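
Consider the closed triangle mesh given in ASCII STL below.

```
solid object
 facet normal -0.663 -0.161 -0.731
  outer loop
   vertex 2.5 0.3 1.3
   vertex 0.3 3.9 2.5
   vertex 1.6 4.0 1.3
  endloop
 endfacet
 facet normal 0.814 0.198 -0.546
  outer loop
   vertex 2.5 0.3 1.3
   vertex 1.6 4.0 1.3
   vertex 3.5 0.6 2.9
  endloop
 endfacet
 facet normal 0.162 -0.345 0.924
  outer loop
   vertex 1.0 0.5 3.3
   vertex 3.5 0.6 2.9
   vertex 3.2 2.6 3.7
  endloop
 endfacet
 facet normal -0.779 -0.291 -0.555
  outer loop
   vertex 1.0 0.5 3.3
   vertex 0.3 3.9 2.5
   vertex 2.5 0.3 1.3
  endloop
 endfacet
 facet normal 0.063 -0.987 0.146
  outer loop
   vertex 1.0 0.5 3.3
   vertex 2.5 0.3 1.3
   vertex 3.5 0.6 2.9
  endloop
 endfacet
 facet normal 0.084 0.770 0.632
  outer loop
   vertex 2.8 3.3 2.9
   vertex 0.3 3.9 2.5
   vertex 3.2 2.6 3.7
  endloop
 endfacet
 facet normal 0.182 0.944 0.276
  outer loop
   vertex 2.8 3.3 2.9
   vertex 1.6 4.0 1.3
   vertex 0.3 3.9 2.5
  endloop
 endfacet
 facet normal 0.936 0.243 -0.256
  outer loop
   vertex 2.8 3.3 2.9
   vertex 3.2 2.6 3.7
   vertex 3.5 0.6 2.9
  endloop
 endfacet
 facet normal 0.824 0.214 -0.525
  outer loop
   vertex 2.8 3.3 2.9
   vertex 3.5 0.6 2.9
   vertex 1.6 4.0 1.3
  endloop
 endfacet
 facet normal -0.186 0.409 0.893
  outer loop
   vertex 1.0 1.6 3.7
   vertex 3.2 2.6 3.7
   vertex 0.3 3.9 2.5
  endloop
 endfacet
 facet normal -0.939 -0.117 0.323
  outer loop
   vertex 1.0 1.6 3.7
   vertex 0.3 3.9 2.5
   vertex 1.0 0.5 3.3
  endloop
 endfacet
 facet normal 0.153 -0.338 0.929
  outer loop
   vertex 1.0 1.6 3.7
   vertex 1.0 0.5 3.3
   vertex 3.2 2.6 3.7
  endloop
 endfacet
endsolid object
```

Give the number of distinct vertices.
8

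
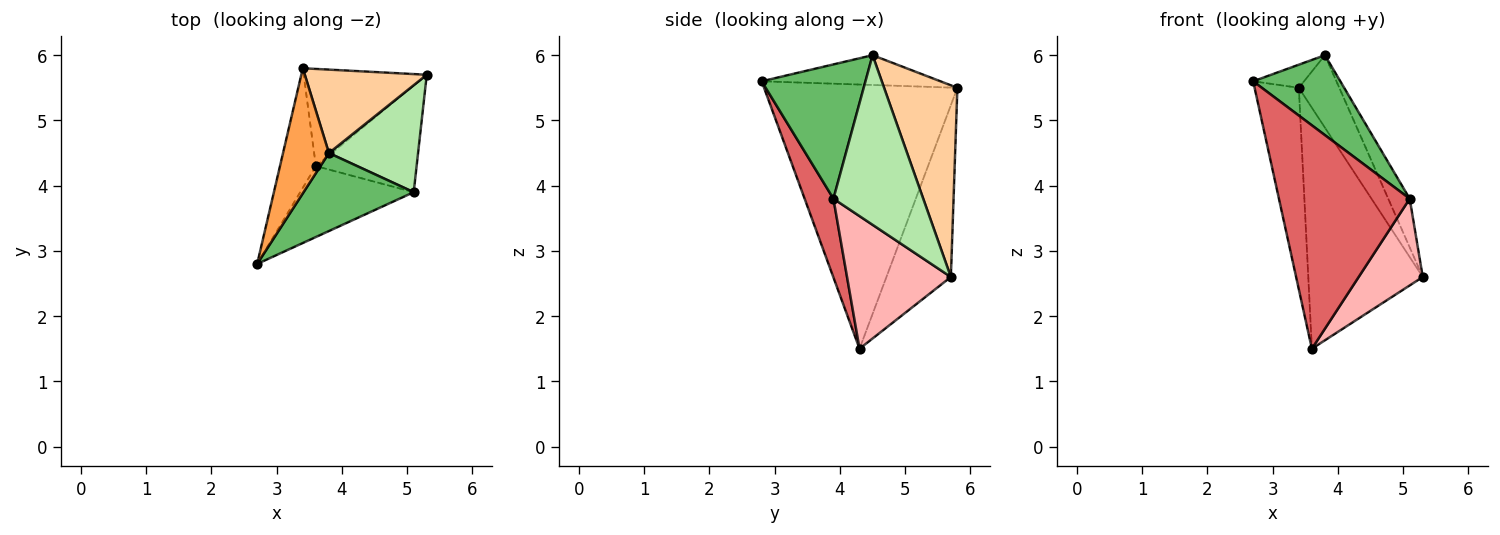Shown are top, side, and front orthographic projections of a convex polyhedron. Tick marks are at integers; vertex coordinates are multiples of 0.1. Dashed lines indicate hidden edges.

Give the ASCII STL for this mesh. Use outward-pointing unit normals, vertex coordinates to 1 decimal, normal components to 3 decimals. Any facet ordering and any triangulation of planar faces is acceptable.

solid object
 facet normal -0.966 0.221 -0.131
  outer loop
   vertex 3.6 4.3 1.5
   vertex 2.7 2.8 5.6
   vertex 3.4 5.8 5.5
  endloop
 endfacet
 facet normal -0.463 0.822 -0.331
  outer loop
   vertex 3.6 4.3 1.5
   vertex 3.4 5.8 5.5
   vertex 5.3 5.7 2.6
  endloop
 endfacet
 facet normal -0.538 0.153 0.829
  outer loop
   vertex 3.8 4.5 6.0
   vertex 3.4 5.8 5.5
   vertex 2.7 2.8 5.6
  endloop
 endfacet
 facet normal 0.765 0.422 0.486
  outer loop
   vertex 3.8 4.5 6.0
   vertex 5.3 5.7 2.6
   vertex 3.4 5.8 5.5
  endloop
 endfacet
 facet normal 0.648 -0.545 0.532
  outer loop
   vertex 5.1 3.9 3.8
   vertex 3.8 4.5 6.0
   vertex 2.7 2.8 5.6
  endloop
 endfacet
 facet normal 0.866 0.207 0.455
  outer loop
   vertex 5.1 3.9 3.8
   vertex 5.3 5.7 2.6
   vertex 3.8 4.5 6.0
  endloop
 endfacet
 facet normal 0.205 -0.933 -0.296
  outer loop
   vertex 5.1 3.9 3.8
   vertex 2.7 2.8 5.6
   vertex 3.6 4.3 1.5
  endloop
 endfacet
 facet normal 0.715 -0.441 -0.543
  outer loop
   vertex 5.1 3.9 3.8
   vertex 3.6 4.3 1.5
   vertex 5.3 5.7 2.6
  endloop
 endfacet
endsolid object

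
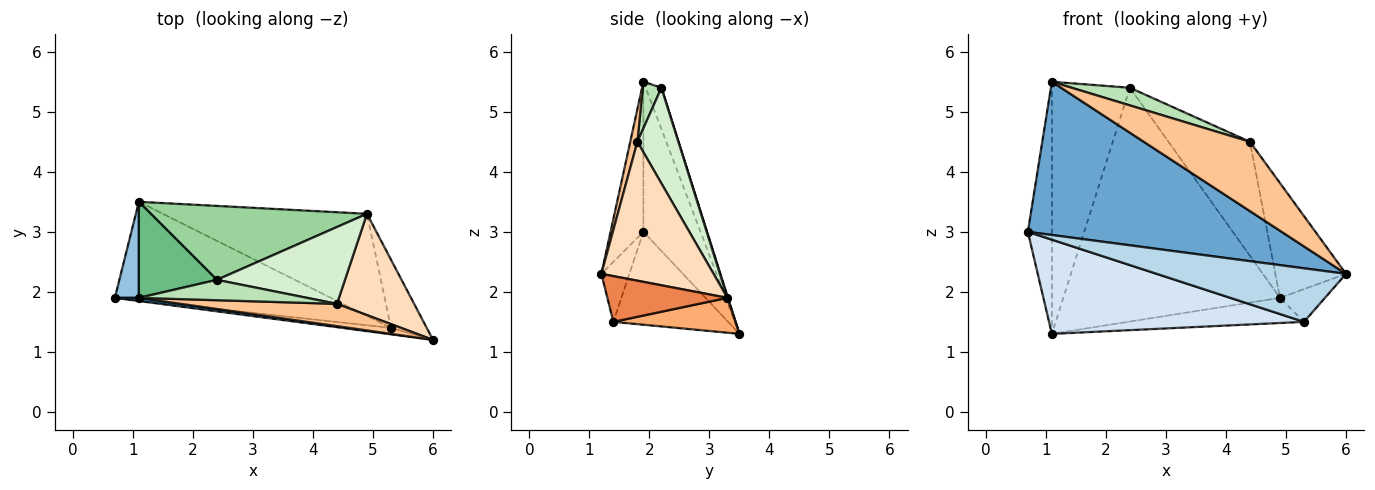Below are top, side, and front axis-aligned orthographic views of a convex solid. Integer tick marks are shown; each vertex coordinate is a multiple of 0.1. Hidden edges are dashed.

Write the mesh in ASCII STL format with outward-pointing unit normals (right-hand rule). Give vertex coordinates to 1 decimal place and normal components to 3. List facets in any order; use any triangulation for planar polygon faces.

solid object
 facet normal -0.128 -0.992 0.021
  outer loop
   vertex 1.1 1.9 5.5
   vertex 0.7 1.9 3.0
   vertex 6.0 1.2 2.3
  endloop
 endfacet
 facet normal -0.912 0.383 0.146
  outer loop
   vertex 1.1 1.9 5.5
   vertex 1.1 3.5 1.3
   vertex 0.7 1.9 3.0
  endloop
 endfacet
 facet normal -0.145 -0.982 -0.118
  outer loop
   vertex 5.3 1.4 1.5
   vertex 6.0 1.2 2.3
   vertex 0.7 1.9 3.0
  endloop
 endfacet
 facet normal -0.297 -0.660 -0.691
  outer loop
   vertex 5.3 1.4 1.5
   vertex 0.7 1.9 3.0
   vertex 1.1 3.5 1.3
  endloop
 endfacet
 facet normal 0.756 0.283 -0.590
  outer loop
   vertex 5.3 1.4 1.5
   vertex 4.9 3.3 1.9
   vertex 6.0 1.2 2.3
  endloop
 endfacet
 facet normal 0.164 0.236 -0.958
  outer loop
   vertex 5.3 1.4 1.5
   vertex 1.1 3.5 1.3
   vertex 4.9 3.3 1.9
  endloop
 endfacet
 facet normal 0.064 -0.950 0.305
  outer loop
   vertex 4.4 1.8 4.5
   vertex 1.1 1.9 5.5
   vertex 6.0 1.2 2.3
  endloop
 endfacet
 facet normal 0.766 0.482 0.425
  outer loop
   vertex 4.4 1.8 4.5
   vertex 6.0 1.2 2.3
   vertex 4.9 3.3 1.9
  endloop
 endfacet
 facet normal -0.185 0.918 0.350
  outer loop
   vertex 2.4 2.2 5.4
   vertex 1.1 3.5 1.3
   vertex 1.1 1.9 5.5
  endloop
 endfacet
 facet normal 0.003 0.953 0.302
  outer loop
   vertex 2.4 2.2 5.4
   vertex 4.9 3.3 1.9
   vertex 1.1 3.5 1.3
  endloop
 endfacet
 facet normal 0.205 -0.641 0.740
  outer loop
   vertex 2.4 2.2 5.4
   vertex 1.1 1.9 5.5
   vertex 4.4 1.8 4.5
  endloop
 endfacet
 facet normal 0.385 0.765 0.516
  outer loop
   vertex 2.4 2.2 5.4
   vertex 4.4 1.8 4.5
   vertex 4.9 3.3 1.9
  endloop
 endfacet
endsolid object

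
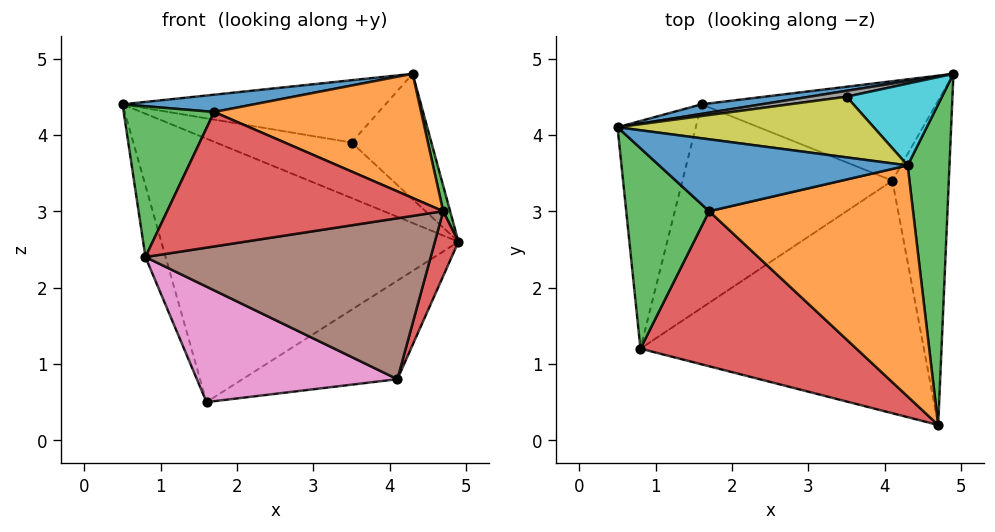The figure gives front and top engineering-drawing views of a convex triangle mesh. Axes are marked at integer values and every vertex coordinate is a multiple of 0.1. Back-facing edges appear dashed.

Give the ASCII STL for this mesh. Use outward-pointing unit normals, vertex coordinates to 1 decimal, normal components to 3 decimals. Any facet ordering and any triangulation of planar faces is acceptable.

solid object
 facet normal -0.143 0.989 0.036
  outer loop
   vertex 1.6 4.4 0.5
   vertex 0.5 4.1 4.4
   vertex 4.9 4.8 2.6
  endloop
 endfacet
 facet normal -0.961 0.083 -0.265
  outer loop
   vertex 0.8 1.2 2.4
   vertex 0.5 4.1 4.4
   vertex 1.6 4.4 0.5
  endloop
 endfacet
 facet normal 0.967 -0.020 0.253
  outer loop
   vertex 4.3 3.6 4.8
   vertex 4.7 0.2 3.0
   vertex 4.9 4.8 2.6
  endloop
 endfacet
 facet normal 0.931 -0.072 -0.358
  outer loop
   vertex 4.1 3.4 0.8
   vertex 4.9 4.8 2.6
   vertex 4.7 0.2 3.0
  endloop
 endfacet
 facet normal 0.344 0.661 -0.667
  outer loop
   vertex 4.1 3.4 0.8
   vertex 1.6 4.4 0.5
   vertex 4.9 4.8 2.6
  endloop
 endfacet
 facet normal -0.019 -0.569 -0.822
  outer loop
   vertex 4.1 3.4 0.8
   vertex 4.7 0.2 3.0
   vertex 0.8 1.2 2.4
  endloop
 endfacet
 facet normal -0.093 -0.491 -0.866
  outer loop
   vertex 4.1 3.4 0.8
   vertex 0.8 1.2 2.4
   vertex 1.6 4.4 0.5
  endloop
 endfacet
 facet normal -0.114 0.988 0.105
  outer loop
   vertex 3.5 4.5 3.9
   vertex 4.9 4.8 2.6
   vertex 0.5 4.1 4.4
  endloop
 endfacet
 facet normal 0.021 0.716 0.698
  outer loop
   vertex 3.5 4.5 3.9
   vertex 0.5 4.1 4.4
   vertex 4.3 3.6 4.8
  endloop
 endfacet
 facet normal 0.311 0.796 0.519
  outer loop
   vertex 3.5 4.5 3.9
   vertex 4.3 3.6 4.8
   vertex 4.9 4.8 2.6
  endloop
 endfacet
 facet normal -0.132 -0.232 0.964
  outer loop
   vertex 1.7 3.0 4.3
   vertex 4.3 3.6 4.8
   vertex 0.5 4.1 4.4
  endloop
 endfacet
 facet normal -0.060 -0.473 0.879
  outer loop
   vertex 1.7 3.0 4.3
   vertex 4.7 0.2 3.0
   vertex 4.3 3.6 4.8
  endloop
 endfacet
 facet normal -0.436 -0.541 0.719
  outer loop
   vertex 1.7 3.0 4.3
   vertex 0.5 4.1 4.4
   vertex 0.8 1.2 2.4
  endloop
 endfacet
 facet normal -0.273 -0.630 0.727
  outer loop
   vertex 1.7 3.0 4.3
   vertex 0.8 1.2 2.4
   vertex 4.7 0.2 3.0
  endloop
 endfacet
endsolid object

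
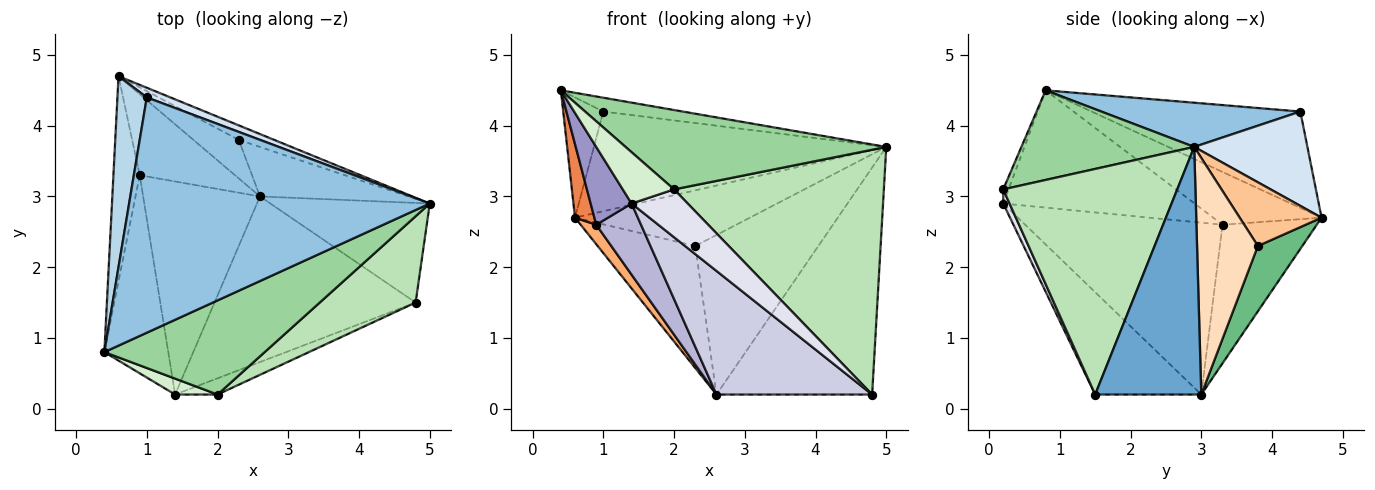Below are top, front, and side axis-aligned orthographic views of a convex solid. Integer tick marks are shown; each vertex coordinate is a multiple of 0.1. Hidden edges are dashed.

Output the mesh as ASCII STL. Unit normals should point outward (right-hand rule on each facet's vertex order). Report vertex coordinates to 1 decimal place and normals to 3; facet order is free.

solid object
 facet normal 0.530 0.777 -0.341
  outer loop
   vertex 4.8 1.5 0.2
   vertex 2.6 3.0 0.2
   vertex 5.0 2.9 3.7
  endloop
 endfacet
 facet normal 0.145 0.058 0.988
  outer loop
   vertex 1.0 4.4 4.2
   vertex 0.4 0.8 4.5
   vertex 5.0 2.9 3.7
  endloop
 endfacet
 facet normal -0.941 0.181 0.287
  outer loop
   vertex 1.0 4.4 4.2
   vertex 0.6 4.7 2.7
   vertex 0.4 0.8 4.5
  endloop
 endfacet
 facet normal 0.360 0.929 0.090
  outer loop
   vertex 1.0 4.4 4.2
   vertex 5.0 2.9 3.7
   vertex 0.6 4.7 2.7
  endloop
 endfacet
 facet normal -0.884 -0.158 -0.440
  outer loop
   vertex 0.9 3.3 2.6
   vertex 0.4 0.8 4.5
   vertex 0.6 4.7 2.7
  endloop
 endfacet
 facet normal -0.816 -0.135 -0.561
  outer loop
   vertex 0.9 3.3 2.6
   vertex 0.6 4.7 2.7
   vertex 2.6 3.0 0.2
  endloop
 endfacet
 facet normal 0.413 0.882 -0.229
  outer loop
   vertex 2.3 3.8 2.3
   vertex 0.6 4.7 2.7
   vertex 5.0 2.9 3.7
  endloop
 endfacet
 facet normal 0.427 0.864 -0.268
  outer loop
   vertex 2.3 3.8 2.3
   vertex 5.0 2.9 3.7
   vertex 2.6 3.0 0.2
  endloop
 endfacet
 facet normal 0.398 0.875 -0.276
  outer loop
   vertex 2.3 3.8 2.3
   vertex 2.6 3.0 0.2
   vertex 0.6 4.7 2.7
  endloop
 endfacet
 facet normal 0.393 -0.593 0.703
  outer loop
   vertex 2.0 0.2 3.1
   vertex 5.0 2.9 3.7
   vertex 0.4 0.8 4.5
  endloop
 endfacet
 facet normal 0.616 -0.743 0.262
  outer loop
   vertex 2.0 0.2 3.1
   vertex 4.8 1.5 0.2
   vertex 5.0 2.9 3.7
  endloop
 endfacet
 facet normal -0.098 -0.950 0.295
  outer loop
   vertex 1.4 0.2 2.9
   vertex 2.0 0.2 3.1
   vertex 0.4 0.8 4.5
  endloop
 endfacet
 facet normal -0.863 -0.185 -0.470
  outer loop
   vertex 1.4 0.2 2.9
   vertex 0.4 0.8 4.5
   vertex 0.9 3.3 2.6
  endloop
 endfacet
 facet normal -0.813 -0.185 -0.553
  outer loop
   vertex 1.4 0.2 2.9
   vertex 0.9 3.3 2.6
   vertex 2.6 3.0 0.2
  endloop
 endfacet
 facet normal -0.378 -0.554 -0.742
  outer loop
   vertex 1.4 0.2 2.9
   vertex 2.6 3.0 0.2
   vertex 4.8 1.5 0.2
  endloop
 endfacet
 facet normal 0.106 -0.942 -0.319
  outer loop
   vertex 1.4 0.2 2.9
   vertex 4.8 1.5 0.2
   vertex 2.0 0.2 3.1
  endloop
 endfacet
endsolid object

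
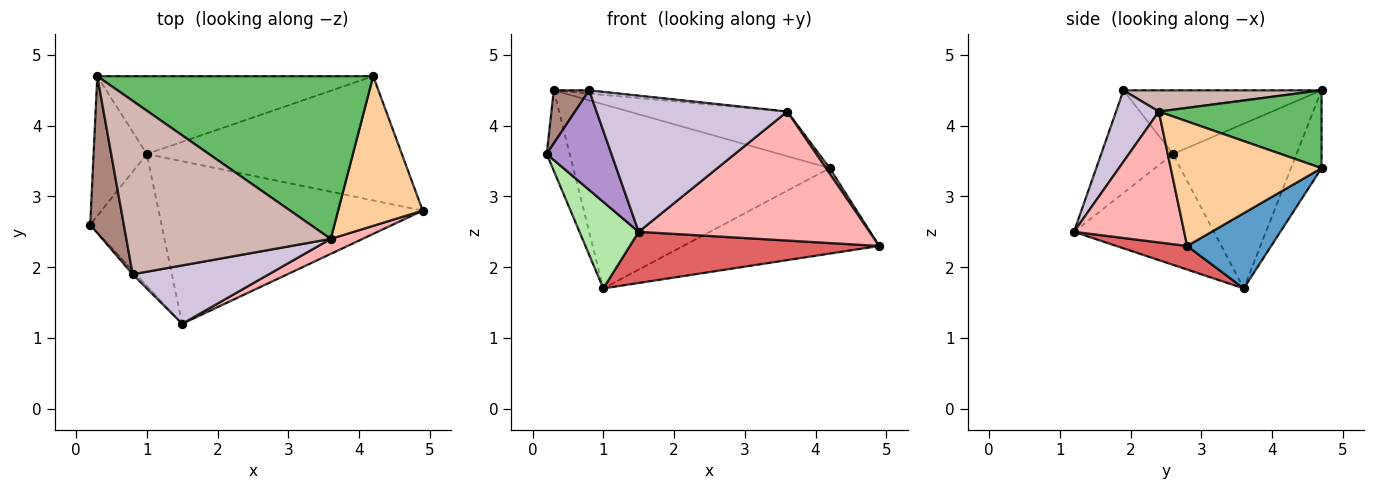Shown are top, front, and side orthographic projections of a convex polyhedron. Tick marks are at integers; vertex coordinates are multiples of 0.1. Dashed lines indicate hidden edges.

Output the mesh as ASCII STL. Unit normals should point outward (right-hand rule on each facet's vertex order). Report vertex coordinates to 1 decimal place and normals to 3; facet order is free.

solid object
 facet normal 0.236 0.551 -0.801
  outer loop
   vertex 1.0 3.6 1.7
   vertex 4.2 4.7 3.4
   vertex 4.9 2.8 2.3
  endloop
 endfacet
 facet normal -0.937 0.174 -0.303
  outer loop
   vertex 0.3 4.7 4.5
   vertex 1.0 3.6 1.7
   vertex 0.2 2.6 3.6
  endloop
 endfacet
 facet normal -0.109 0.916 -0.387
  outer loop
   vertex 0.3 4.7 4.5
   vertex 4.2 4.7 3.4
   vertex 1.0 3.6 1.7
  endloop
 endfacet
 facet normal 0.827 -0.020 0.562
  outer loop
   vertex 3.6 2.4 4.2
   vertex 4.9 2.8 2.3
   vertex 4.2 4.7 3.4
  endloop
 endfacet
 facet normal 0.262 0.255 0.931
  outer loop
   vertex 3.6 2.4 4.2
   vertex 4.2 4.7 3.4
   vertex 0.3 4.7 4.5
  endloop
 endfacet
 facet normal -0.792 -0.335 -0.510
  outer loop
   vertex 1.5 1.2 2.5
   vertex 0.2 2.6 3.6
   vertex 1.0 3.6 1.7
  endloop
 endfacet
 facet normal 0.085 -0.299 -0.950
  outer loop
   vertex 1.5 1.2 2.5
   vertex 1.0 3.6 1.7
   vertex 4.9 2.8 2.3
  endloop
 endfacet
 facet normal 0.428 -0.898 0.104
  outer loop
   vertex 1.5 1.2 2.5
   vertex 4.9 2.8 2.3
   vertex 3.6 2.4 4.2
  endloop
 endfacet
 facet normal -0.743 -0.669 -0.026
  outer loop
   vertex 0.8 1.9 4.5
   vertex 0.2 2.6 3.6
   vertex 1.5 1.2 2.5
  endloop
 endfacet
 facet normal 0.202 -0.900 0.386
  outer loop
   vertex 0.8 1.9 4.5
   vertex 1.5 1.2 2.5
   vertex 3.6 2.4 4.2
  endloop
 endfacet
 facet normal -0.874 -0.156 0.461
  outer loop
   vertex 0.8 1.9 4.5
   vertex 0.3 4.7 4.5
   vertex 0.2 2.6 3.6
  endloop
 endfacet
 facet normal 0.103 0.018 0.994
  outer loop
   vertex 0.8 1.9 4.5
   vertex 3.6 2.4 4.2
   vertex 0.3 4.7 4.5
  endloop
 endfacet
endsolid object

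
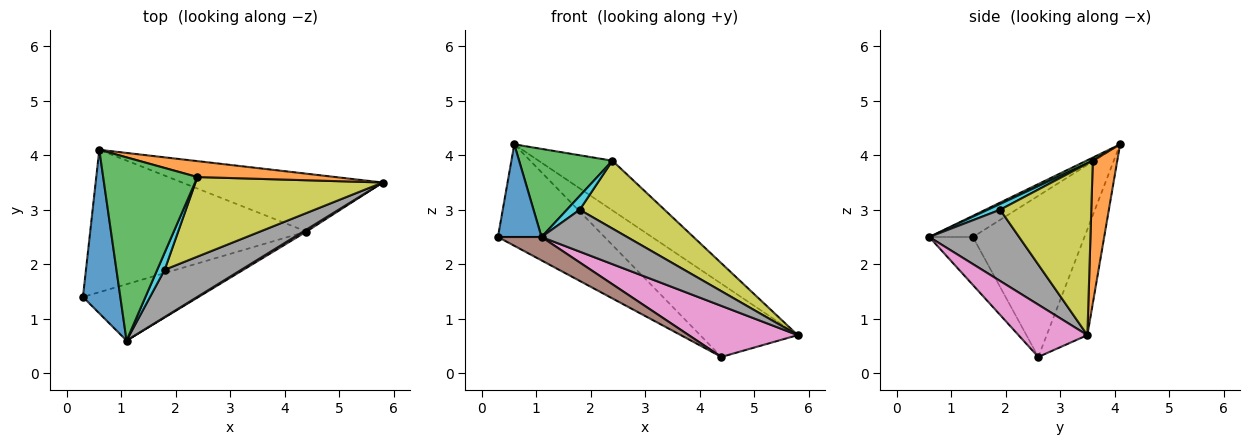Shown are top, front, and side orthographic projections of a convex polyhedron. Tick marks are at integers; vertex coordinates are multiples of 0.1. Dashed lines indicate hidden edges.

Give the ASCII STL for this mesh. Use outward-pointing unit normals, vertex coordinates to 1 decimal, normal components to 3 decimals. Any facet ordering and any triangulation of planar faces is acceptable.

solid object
 facet normal -0.442 -0.442 0.780
  outer loop
   vertex 1.1 0.6 2.5
   vertex 0.6 4.1 4.2
   vertex 0.3 1.4 2.5
  endloop
 endfacet
 facet normal 0.301 0.908 0.291
  outer loop
   vertex 2.4 3.6 3.9
   vertex 5.8 3.5 0.7
   vertex 0.6 4.1 4.2
  endloop
 endfacet
 facet normal 0.030 -0.433 0.901
  outer loop
   vertex 2.4 3.6 3.9
   vertex 0.6 4.1 4.2
   vertex 1.1 0.6 2.5
  endloop
 endfacet
 facet normal -0.519 0.496 -0.696
  outer loop
   vertex 4.4 2.6 0.3
   vertex 0.3 1.4 2.5
   vertex 0.6 4.1 4.2
  endloop
 endfacet
 facet normal -0.311 0.746 -0.590
  outer loop
   vertex 4.4 2.6 0.3
   vertex 0.6 4.1 4.2
   vertex 5.8 3.5 0.7
  endloop
 endfacet
 facet normal -0.358 -0.358 -0.862
  outer loop
   vertex 4.4 2.6 0.3
   vertex 1.1 0.6 2.5
   vertex 0.3 1.4 2.5
  endloop
 endfacet
 facet normal 0.534 -0.845 0.033
  outer loop
   vertex 4.4 2.6 0.3
   vertex 5.8 3.5 0.7
   vertex 1.1 0.6 2.5
  endloop
 endfacet
 facet normal 0.571 -0.544 0.615
  outer loop
   vertex 1.8 1.9 3.0
   vertex 1.1 0.6 2.5
   vertex 5.8 3.5 0.7
  endloop
 endfacet
 facet normal 0.572 -0.532 0.624
  outer loop
   vertex 1.8 1.9 3.0
   vertex 5.8 3.5 0.7
   vertex 2.4 3.6 3.9
  endloop
 endfacet
 facet normal 0.520 -0.536 0.666
  outer loop
   vertex 1.8 1.9 3.0
   vertex 2.4 3.6 3.9
   vertex 1.1 0.6 2.5
  endloop
 endfacet
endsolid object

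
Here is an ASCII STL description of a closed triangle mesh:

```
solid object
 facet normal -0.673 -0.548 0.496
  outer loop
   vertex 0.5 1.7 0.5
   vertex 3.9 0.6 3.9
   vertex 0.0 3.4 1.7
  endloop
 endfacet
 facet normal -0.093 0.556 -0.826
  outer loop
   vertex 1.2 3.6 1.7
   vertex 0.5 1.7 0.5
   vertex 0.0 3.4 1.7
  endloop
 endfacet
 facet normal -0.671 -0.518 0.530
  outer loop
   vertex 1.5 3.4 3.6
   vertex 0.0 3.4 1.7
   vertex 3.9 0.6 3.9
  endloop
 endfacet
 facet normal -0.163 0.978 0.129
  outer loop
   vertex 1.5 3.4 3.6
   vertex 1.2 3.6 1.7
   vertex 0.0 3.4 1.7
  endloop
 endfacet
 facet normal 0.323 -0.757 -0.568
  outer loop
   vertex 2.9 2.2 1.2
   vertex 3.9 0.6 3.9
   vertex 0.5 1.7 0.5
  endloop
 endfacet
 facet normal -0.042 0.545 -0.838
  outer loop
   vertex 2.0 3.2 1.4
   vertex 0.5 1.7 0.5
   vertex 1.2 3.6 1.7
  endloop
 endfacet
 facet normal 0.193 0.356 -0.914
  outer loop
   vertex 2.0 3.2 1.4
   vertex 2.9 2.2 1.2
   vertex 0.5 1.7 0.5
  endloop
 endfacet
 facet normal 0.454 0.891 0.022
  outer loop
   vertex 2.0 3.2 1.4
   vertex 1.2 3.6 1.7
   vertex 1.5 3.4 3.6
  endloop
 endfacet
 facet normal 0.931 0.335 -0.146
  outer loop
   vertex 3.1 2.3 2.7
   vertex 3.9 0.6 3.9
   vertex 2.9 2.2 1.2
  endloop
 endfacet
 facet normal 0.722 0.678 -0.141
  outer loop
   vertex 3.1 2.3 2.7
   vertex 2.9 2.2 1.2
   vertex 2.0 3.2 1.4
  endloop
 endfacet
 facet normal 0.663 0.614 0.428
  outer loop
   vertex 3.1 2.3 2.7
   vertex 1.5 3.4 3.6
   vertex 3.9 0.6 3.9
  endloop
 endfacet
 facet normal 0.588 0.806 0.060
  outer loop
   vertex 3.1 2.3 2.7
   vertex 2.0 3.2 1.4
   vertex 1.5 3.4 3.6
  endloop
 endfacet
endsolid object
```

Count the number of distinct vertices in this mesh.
8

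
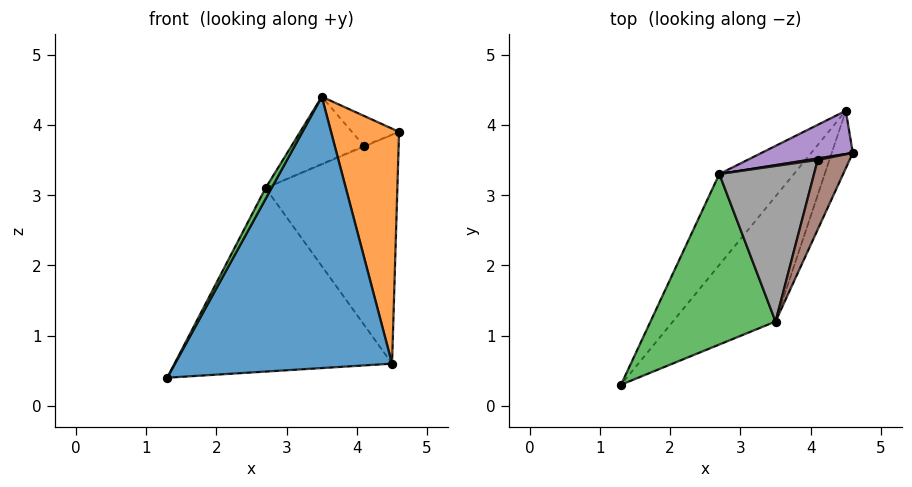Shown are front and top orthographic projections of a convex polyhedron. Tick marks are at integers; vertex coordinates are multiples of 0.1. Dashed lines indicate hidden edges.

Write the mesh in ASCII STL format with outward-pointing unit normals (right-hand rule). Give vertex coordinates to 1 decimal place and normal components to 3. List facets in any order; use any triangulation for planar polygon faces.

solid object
 facet normal 0.750 -0.601 -0.277
  outer loop
   vertex 4.5 4.2 0.6
   vertex 3.5 1.2 4.4
   vertex 1.3 0.3 0.4
  endloop
 endfacet
 facet normal 0.895 -0.432 -0.106
  outer loop
   vertex 4.5 4.2 0.6
   vertex 4.6 3.6 3.9
   vertex 3.5 1.2 4.4
  endloop
 endfacet
 facet normal -0.873 -0.031 0.487
  outer loop
   vertex 2.7 3.3 3.1
   vertex 1.3 0.3 0.4
   vertex 3.5 1.2 4.4
  endloop
 endfacet
 facet normal -0.729 0.614 -0.304
  outer loop
   vertex 2.7 3.3 3.1
   vertex 4.5 4.2 0.6
   vertex 1.3 0.3 0.4
  endloop
 endfacet
 facet normal -0.227 0.957 0.181
  outer loop
   vertex 2.7 3.3 3.1
   vertex 4.6 3.6 3.9
   vertex 4.5 4.2 0.6
  endloop
 endfacet
 facet normal -0.408 0.362 0.838
  outer loop
   vertex 4.1 3.5 3.7
   vertex 3.5 1.2 4.4
   vertex 4.6 3.6 3.9
  endloop
 endfacet
 facet normal -0.408 0.408 0.816
  outer loop
   vertex 4.1 3.5 3.7
   vertex 4.6 3.6 3.9
   vertex 2.7 3.3 3.1
  endloop
 endfacet
 facet normal -0.410 0.362 0.837
  outer loop
   vertex 4.1 3.5 3.7
   vertex 2.7 3.3 3.1
   vertex 3.5 1.2 4.4
  endloop
 endfacet
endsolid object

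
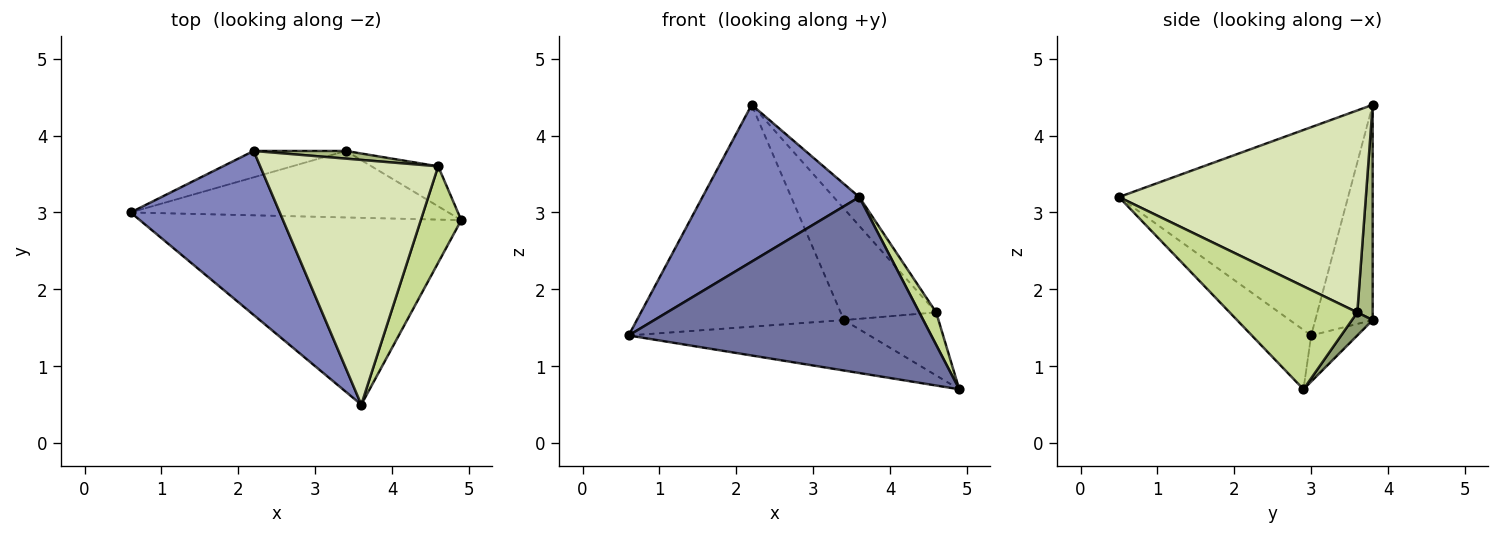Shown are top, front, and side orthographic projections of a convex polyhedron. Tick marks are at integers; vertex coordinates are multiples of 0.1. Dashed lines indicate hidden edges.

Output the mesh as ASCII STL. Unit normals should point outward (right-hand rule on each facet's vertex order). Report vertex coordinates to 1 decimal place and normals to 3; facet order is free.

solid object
 facet normal -0.133 -0.679 -0.722
  outer loop
   vertex 3.6 0.5 3.2
   vertex 0.6 3.0 1.4
   vertex 4.9 2.9 0.7
  endloop
 endfacet
 facet normal -0.710 -0.486 0.509
  outer loop
   vertex 2.2 3.8 4.4
   vertex 0.6 3.0 1.4
   vertex 3.6 0.5 3.2
  endloop
 endfacet
 facet normal -0.115 0.600 -0.792
  outer loop
   vertex 3.4 3.8 1.6
   vertex 4.9 2.9 0.7
   vertex 0.6 3.0 1.4
  endloop
 endfacet
 facet normal -0.265 0.957 -0.114
  outer loop
   vertex 3.4 3.8 1.6
   vertex 0.6 3.0 1.4
   vertex 2.2 3.8 4.4
  endloop
 endfacet
 facet normal 0.182 0.830 -0.527
  outer loop
   vertex 4.6 3.6 1.7
   vertex 4.9 2.9 0.7
   vertex 3.4 3.8 1.6
  endloop
 endfacet
 facet normal 0.159 0.985 0.068
  outer loop
   vertex 4.6 3.6 1.7
   vertex 3.4 3.8 1.6
   vertex 2.2 3.8 4.4
  endloop
 endfacet
 facet normal 0.924 -0.122 0.363
  outer loop
   vertex 4.6 3.6 1.7
   vertex 3.6 0.5 3.2
   vertex 4.9 2.9 0.7
  endloop
 endfacet
 facet normal 0.748 0.078 0.659
  outer loop
   vertex 4.6 3.6 1.7
   vertex 2.2 3.8 4.4
   vertex 3.6 0.5 3.2
  endloop
 endfacet
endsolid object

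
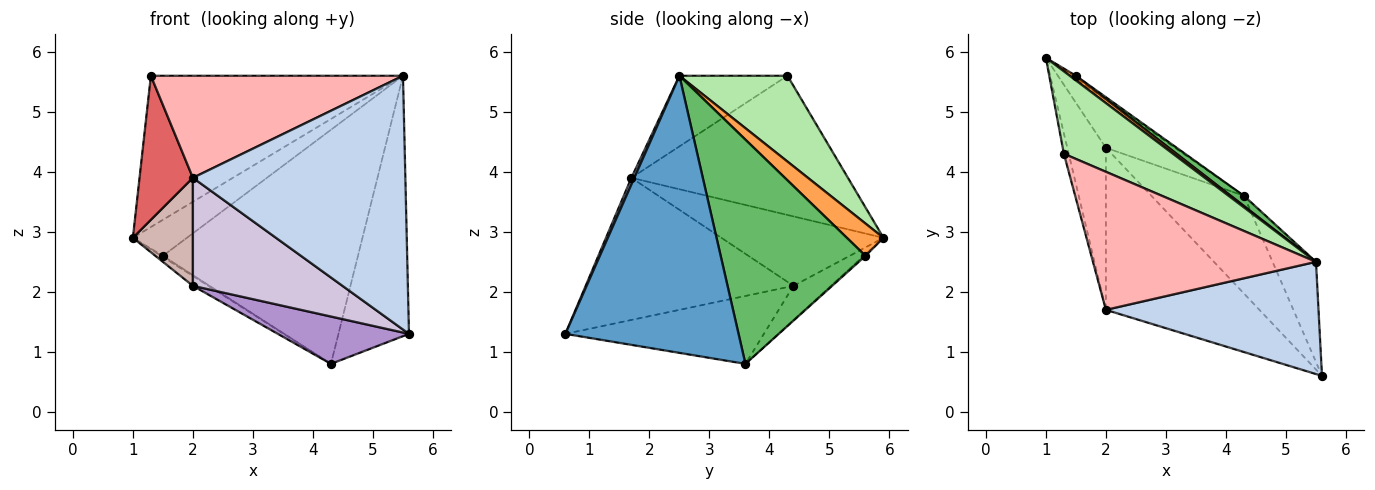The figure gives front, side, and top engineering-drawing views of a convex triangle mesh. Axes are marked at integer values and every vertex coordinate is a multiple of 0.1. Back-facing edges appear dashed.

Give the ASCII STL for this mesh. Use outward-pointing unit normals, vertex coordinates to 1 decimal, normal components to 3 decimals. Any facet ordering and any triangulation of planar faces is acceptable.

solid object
 facet normal 0.917 0.373 -0.144
  outer loop
   vertex 4.3 3.6 0.8
   vertex 5.5 2.5 5.6
   vertex 5.6 0.6 1.3
  endloop
 endfacet
 facet normal 0.013 -0.915 0.404
  outer loop
   vertex 2.0 1.7 3.9
   vertex 5.6 0.6 1.3
   vertex 5.5 2.5 5.6
  endloop
 endfacet
 facet normal 0.558 0.823 0.107
  outer loop
   vertex 1.5 5.6 2.6
   vertex 1.0 5.9 2.9
   vertex 5.5 2.5 5.6
  endloop
 endfacet
 facet normal -0.331 0.331 -0.883
  outer loop
   vertex 1.5 5.6 2.6
   vertex 4.3 3.6 0.8
   vertex 1.0 5.9 2.9
  endloop
 endfacet
 facet normal 0.596 0.802 0.035
  outer loop
   vertex 1.5 5.6 2.6
   vertex 5.5 2.5 5.6
   vertex 4.3 3.6 0.8
  endloop
 endfacet
 facet normal 0.352 0.822 0.448
  outer loop
   vertex 1.3 4.3 5.6
   vertex 5.5 2.5 5.6
   vertex 1.0 5.9 2.9
  endloop
 endfacet
 facet normal -0.970 -0.239 -0.034
  outer loop
   vertex 1.3 4.3 5.6
   vertex 1.0 5.9 2.9
   vertex 2.0 1.7 3.9
  endloop
 endfacet
 facet normal -0.247 -0.576 0.779
  outer loop
   vertex 1.3 4.3 5.6
   vertex 2.0 1.7 3.9
   vertex 5.5 2.5 5.6
  endloop
 endfacet
 facet normal -0.551 -0.364 -0.751
  outer loop
   vertex 2.0 4.4 2.1
   vertex 4.3 3.6 0.8
   vertex 5.6 0.6 1.3
  endloop
 endfacet
 facet normal -0.610 -0.439 -0.659
  outer loop
   vertex 2.0 4.4 2.1
   vertex 5.6 0.6 1.3
   vertex 2.0 1.7 3.9
  endloop
 endfacet
 facet normal -0.436 0.180 -0.882
  outer loop
   vertex 2.0 4.4 2.1
   vertex 1.0 5.9 2.9
   vertex 4.3 3.6 0.8
  endloop
 endfacet
 facet normal -0.832 -0.308 -0.462
  outer loop
   vertex 2.0 4.4 2.1
   vertex 2.0 1.7 3.9
   vertex 1.0 5.9 2.9
  endloop
 endfacet
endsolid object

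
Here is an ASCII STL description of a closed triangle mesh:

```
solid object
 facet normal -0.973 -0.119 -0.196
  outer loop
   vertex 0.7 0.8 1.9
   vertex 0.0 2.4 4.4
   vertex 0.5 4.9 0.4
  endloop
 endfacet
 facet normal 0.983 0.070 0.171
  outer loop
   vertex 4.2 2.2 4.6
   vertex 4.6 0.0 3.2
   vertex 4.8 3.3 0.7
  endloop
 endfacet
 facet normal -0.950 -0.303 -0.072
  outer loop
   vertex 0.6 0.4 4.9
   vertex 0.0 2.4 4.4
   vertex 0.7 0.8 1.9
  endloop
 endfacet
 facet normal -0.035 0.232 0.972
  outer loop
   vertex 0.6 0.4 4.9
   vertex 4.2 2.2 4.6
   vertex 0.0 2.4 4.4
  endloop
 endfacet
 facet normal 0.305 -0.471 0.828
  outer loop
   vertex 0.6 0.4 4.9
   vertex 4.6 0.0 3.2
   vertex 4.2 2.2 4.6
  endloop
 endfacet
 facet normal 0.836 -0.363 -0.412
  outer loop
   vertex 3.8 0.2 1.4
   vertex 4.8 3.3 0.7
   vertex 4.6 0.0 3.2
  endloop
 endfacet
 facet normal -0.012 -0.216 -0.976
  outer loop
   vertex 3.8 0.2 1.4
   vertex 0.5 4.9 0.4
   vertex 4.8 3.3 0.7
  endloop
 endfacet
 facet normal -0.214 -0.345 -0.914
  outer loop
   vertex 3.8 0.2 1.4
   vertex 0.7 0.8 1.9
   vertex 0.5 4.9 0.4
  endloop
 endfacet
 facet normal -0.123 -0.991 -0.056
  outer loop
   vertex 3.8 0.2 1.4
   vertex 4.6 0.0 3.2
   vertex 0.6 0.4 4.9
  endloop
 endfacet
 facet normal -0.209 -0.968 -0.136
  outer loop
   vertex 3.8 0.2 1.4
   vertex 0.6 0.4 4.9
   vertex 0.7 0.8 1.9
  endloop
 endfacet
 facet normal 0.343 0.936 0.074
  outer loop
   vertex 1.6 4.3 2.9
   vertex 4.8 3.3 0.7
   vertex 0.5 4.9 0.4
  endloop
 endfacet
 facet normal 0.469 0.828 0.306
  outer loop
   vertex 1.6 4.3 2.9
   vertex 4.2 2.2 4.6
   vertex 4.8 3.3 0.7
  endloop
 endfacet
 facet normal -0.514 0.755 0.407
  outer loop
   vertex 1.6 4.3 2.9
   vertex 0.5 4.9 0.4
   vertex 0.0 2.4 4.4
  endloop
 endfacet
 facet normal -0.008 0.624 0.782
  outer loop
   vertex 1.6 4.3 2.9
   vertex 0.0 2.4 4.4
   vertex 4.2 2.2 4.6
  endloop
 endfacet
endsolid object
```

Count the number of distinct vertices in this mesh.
9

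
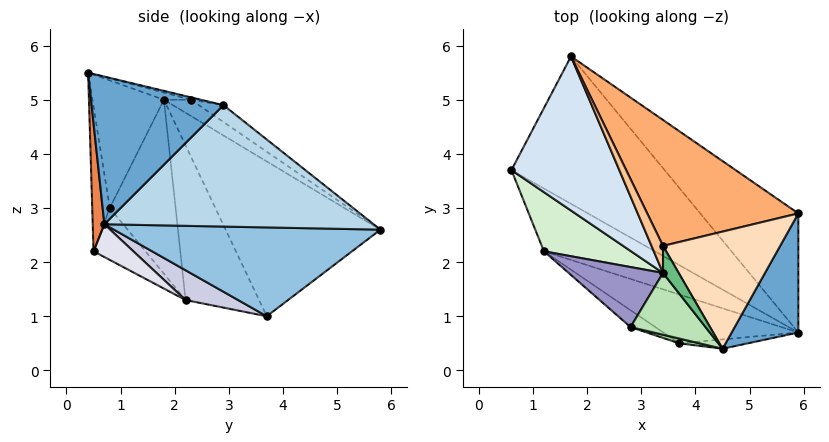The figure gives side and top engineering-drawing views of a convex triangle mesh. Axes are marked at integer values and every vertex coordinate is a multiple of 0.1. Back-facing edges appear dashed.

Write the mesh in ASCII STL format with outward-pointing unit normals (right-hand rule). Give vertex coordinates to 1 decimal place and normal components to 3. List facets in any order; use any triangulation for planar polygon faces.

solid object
 facet normal 0.843 -0.381 0.381
  outer loop
   vertex 5.9 0.7 2.7
   vertex 5.9 2.9 4.9
   vertex 4.5 0.4 5.5
  endloop
 endfacet
 facet normal 0.466 0.368 -0.804
  outer loop
   vertex 5.9 0.7 2.7
   vertex 0.6 3.7 1.0
   vertex 1.7 5.8 2.6
  endloop
 endfacet
 facet normal 0.659 0.532 -0.532
  outer loop
   vertex 5.9 0.7 2.7
   vertex 1.7 5.8 2.6
   vertex 5.9 2.9 4.9
  endloop
 endfacet
 facet normal -0.820 -0.006 0.572
  outer loop
   vertex 3.4 1.8 5.0
   vertex 1.7 5.8 2.6
   vertex 0.6 3.7 1.0
  endloop
 endfacet
 facet normal 0.103 -0.993 -0.055
  outer loop
   vertex 3.7 0.5 2.2
   vertex 5.9 0.7 2.7
   vertex 4.5 0.4 5.5
  endloop
 endfacet
 facet normal -0.094 0.532 0.842
  outer loop
   vertex 3.4 2.3 5.0
   vertex 5.9 2.9 4.9
   vertex 1.7 5.8 2.6
  endloop
 endfacet
 facet normal -0.816 0.000 0.578
  outer loop
   vertex 3.4 2.3 5.0
   vertex 1.7 5.8 2.6
   vertex 3.4 1.8 5.0
  endloop
 endfacet
 facet normal -0.020 0.244 0.970
  outer loop
   vertex 3.4 2.3 5.0
   vertex 4.5 0.4 5.5
   vertex 5.9 2.9 4.9
  endloop
 endfacet
 facet normal -0.414 0.000 0.910
  outer loop
   vertex 3.4 2.3 5.0
   vertex 3.4 1.8 5.0
   vertex 4.5 0.4 5.5
  endloop
 endfacet
 facet normal -0.284 -0.958 0.040
  outer loop
   vertex 2.8 0.8 3.0
   vertex 3.7 0.5 2.2
   vertex 4.5 0.4 5.5
  endloop
 endfacet
 facet normal -0.772 -0.445 0.454
  outer loop
   vertex 2.8 0.8 3.0
   vertex 4.5 0.4 5.5
   vertex 3.4 1.8 5.0
  endloop
 endfacet
 facet normal -0.845 -0.243 0.476
  outer loop
   vertex 1.2 2.2 1.3
   vertex 3.4 1.8 5.0
   vertex 0.6 3.7 1.0
  endloop
 endfacet
 facet normal -0.809 -0.392 0.439
  outer loop
   vertex 1.2 2.2 1.3
   vertex 2.8 0.8 3.0
   vertex 3.4 1.8 5.0
  endloop
 endfacet
 facet normal -0.488 -0.841 -0.233
  outer loop
   vertex 1.2 2.2 1.3
   vertex 3.7 0.5 2.2
   vertex 2.8 0.8 3.0
  endloop
 endfacet
 facet normal 0.258 -0.089 -0.962
  outer loop
   vertex 1.2 2.2 1.3
   vertex 0.6 3.7 1.0
   vertex 5.9 0.7 2.7
  endloop
 endfacet
 facet normal 0.233 -0.165 -0.958
  outer loop
   vertex 1.2 2.2 1.3
   vertex 5.9 0.7 2.7
   vertex 3.7 0.5 2.2
  endloop
 endfacet
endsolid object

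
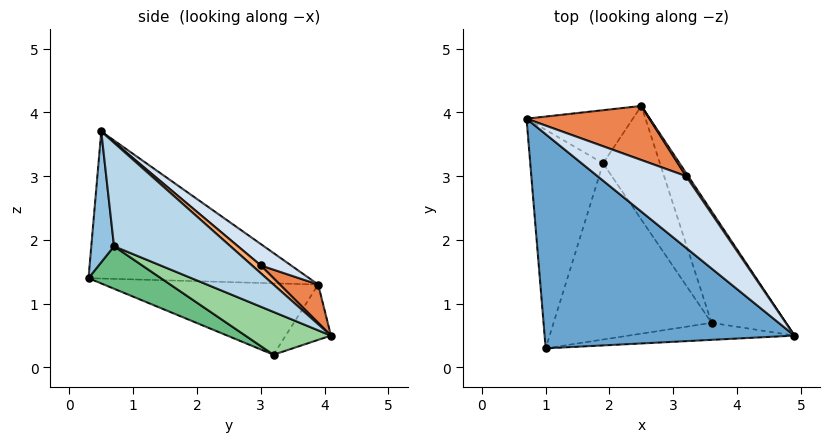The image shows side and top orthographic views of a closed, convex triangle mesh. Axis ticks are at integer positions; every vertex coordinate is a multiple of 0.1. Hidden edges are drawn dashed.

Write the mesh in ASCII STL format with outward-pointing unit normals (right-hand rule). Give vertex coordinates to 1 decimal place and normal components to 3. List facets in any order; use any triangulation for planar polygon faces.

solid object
 facet normal -0.507 -0.018 0.862
  outer loop
   vertex 1.0 0.3 1.4
   vertex 4.9 0.5 3.7
   vertex 0.7 3.9 1.3
  endloop
 endfacet
 facet normal 0.193 -0.950 -0.245
  outer loop
   vertex 3.6 0.7 1.9
   vertex 4.9 0.5 3.7
   vertex 1.0 0.3 1.4
  endloop
 endfacet
 facet normal 0.812 0.022 -0.584
  outer loop
   vertex 3.6 0.7 1.9
   vertex 2.5 4.1 0.5
   vertex 4.9 0.5 3.7
  endloop
 endfacet
 facet normal 0.168 0.699 0.696
  outer loop
   vertex 3.2 3.0 1.6
   vertex 0.7 3.9 1.3
   vertex 4.9 0.5 3.7
  endloop
 endfacet
 facet normal 0.196 0.753 0.628
  outer loop
   vertex 3.2 3.0 1.6
   vertex 2.5 4.1 0.5
   vertex 0.7 3.9 1.3
  endloop
 endfacet
 facet normal 0.725 0.659 0.198
  outer loop
   vertex 3.2 3.0 1.6
   vertex 4.9 0.5 3.7
   vertex 2.5 4.1 0.5
  endloop
 endfacet
 facet normal -0.698 -0.078 -0.712
  outer loop
   vertex 1.9 3.2 0.2
   vertex 1.0 0.3 1.4
   vertex 0.7 3.9 1.3
  endloop
 endfacet
 facet normal -0.395 0.517 -0.760
  outer loop
   vertex 1.9 3.2 0.2
   vertex 0.7 3.9 1.3
   vertex 2.5 4.1 0.5
  endloop
 endfacet
 facet normal 0.234 -0.433 -0.871
  outer loop
   vertex 1.9 3.2 0.2
   vertex 3.6 0.7 1.9
   vertex 1.0 0.3 1.4
  endloop
 endfacet
 facet normal 0.596 -0.133 -0.792
  outer loop
   vertex 1.9 3.2 0.2
   vertex 2.5 4.1 0.5
   vertex 3.6 0.7 1.9
  endloop
 endfacet
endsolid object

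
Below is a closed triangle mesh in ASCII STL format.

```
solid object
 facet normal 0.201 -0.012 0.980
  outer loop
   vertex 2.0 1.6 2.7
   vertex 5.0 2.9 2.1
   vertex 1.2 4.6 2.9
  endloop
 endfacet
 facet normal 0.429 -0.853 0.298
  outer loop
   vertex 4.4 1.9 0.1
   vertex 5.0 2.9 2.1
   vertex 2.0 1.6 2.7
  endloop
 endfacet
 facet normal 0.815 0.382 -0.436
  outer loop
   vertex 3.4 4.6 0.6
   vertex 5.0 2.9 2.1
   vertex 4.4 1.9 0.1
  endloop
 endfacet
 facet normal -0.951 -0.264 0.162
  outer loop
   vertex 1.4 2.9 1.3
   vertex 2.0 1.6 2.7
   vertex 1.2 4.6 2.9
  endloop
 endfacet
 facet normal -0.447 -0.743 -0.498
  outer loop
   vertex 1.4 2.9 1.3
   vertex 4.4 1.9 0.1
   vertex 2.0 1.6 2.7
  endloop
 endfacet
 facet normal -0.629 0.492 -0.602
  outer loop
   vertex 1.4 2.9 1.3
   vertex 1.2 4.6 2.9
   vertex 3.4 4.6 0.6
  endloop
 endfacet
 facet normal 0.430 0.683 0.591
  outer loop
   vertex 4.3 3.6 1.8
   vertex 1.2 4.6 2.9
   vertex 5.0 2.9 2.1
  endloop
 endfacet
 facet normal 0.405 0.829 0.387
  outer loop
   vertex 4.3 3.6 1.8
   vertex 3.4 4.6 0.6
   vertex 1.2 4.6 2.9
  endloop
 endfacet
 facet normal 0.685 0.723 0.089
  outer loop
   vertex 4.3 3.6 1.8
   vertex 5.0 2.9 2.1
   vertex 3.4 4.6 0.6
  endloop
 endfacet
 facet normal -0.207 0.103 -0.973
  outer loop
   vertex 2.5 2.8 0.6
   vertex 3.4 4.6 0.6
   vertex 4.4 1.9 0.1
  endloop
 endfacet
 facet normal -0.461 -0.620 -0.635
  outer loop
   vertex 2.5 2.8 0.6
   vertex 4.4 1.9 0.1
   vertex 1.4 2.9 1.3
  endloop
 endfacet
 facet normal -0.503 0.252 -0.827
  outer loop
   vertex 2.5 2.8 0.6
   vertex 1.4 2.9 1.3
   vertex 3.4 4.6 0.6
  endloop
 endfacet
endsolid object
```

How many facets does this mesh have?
12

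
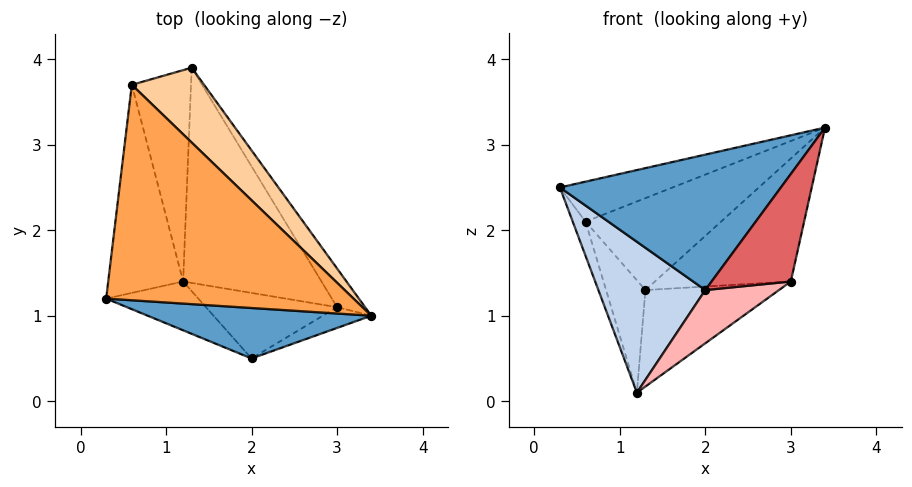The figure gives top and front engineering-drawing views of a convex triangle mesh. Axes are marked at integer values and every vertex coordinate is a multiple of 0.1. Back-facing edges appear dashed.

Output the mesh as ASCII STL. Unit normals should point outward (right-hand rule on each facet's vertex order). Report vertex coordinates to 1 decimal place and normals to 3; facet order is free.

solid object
 facet normal -0.138 -0.928 0.346
  outer loop
   vertex 2.0 0.5 1.3
   vertex 3.4 1.0 3.2
   vertex 0.3 1.2 2.5
  endloop
 endfacet
 facet normal -0.520 -0.813 -0.263
  outer loop
   vertex 2.0 0.5 1.3
   vertex 0.3 1.2 2.5
   vertex 1.2 1.4 0.1
  endloop
 endfacet
 facet normal -0.206 0.179 0.962
  outer loop
   vertex 0.6 3.7 2.1
   vertex 0.3 1.2 2.5
   vertex 3.4 1.0 3.2
  endloop
 endfacet
 facet normal 0.447 0.694 0.565
  outer loop
   vertex 0.6 3.7 2.1
   vertex 3.4 1.0 3.2
   vertex 1.3 3.9 1.3
  endloop
 endfacet
 facet normal -0.936 0.057 -0.346
  outer loop
   vertex 0.6 3.7 2.1
   vertex 1.2 1.4 0.1
   vertex 0.3 1.2 2.5
  endloop
 endfacet
 facet normal -0.753 0.309 -0.581
  outer loop
   vertex 0.6 3.7 2.1
   vertex 1.3 3.9 1.3
   vertex 1.2 1.4 0.1
  endloop
 endfacet
 facet normal 0.520 -0.839 -0.162
  outer loop
   vertex 3.0 1.1 1.4
   vertex 3.4 1.0 3.2
   vertex 2.0 0.5 1.3
  endloop
 endfacet
 facet normal 0.415 -0.573 -0.707
  outer loop
   vertex 3.0 1.1 1.4
   vertex 2.0 0.5 1.3
   vertex 1.2 1.4 0.1
  endloop
 endfacet
 facet normal 0.846 0.508 -0.160
  outer loop
   vertex 3.0 1.1 1.4
   vertex 1.3 3.9 1.3
   vertex 3.4 1.0 3.2
  endloop
 endfacet
 facet normal 0.588 0.331 -0.738
  outer loop
   vertex 3.0 1.1 1.4
   vertex 1.2 1.4 0.1
   vertex 1.3 3.9 1.3
  endloop
 endfacet
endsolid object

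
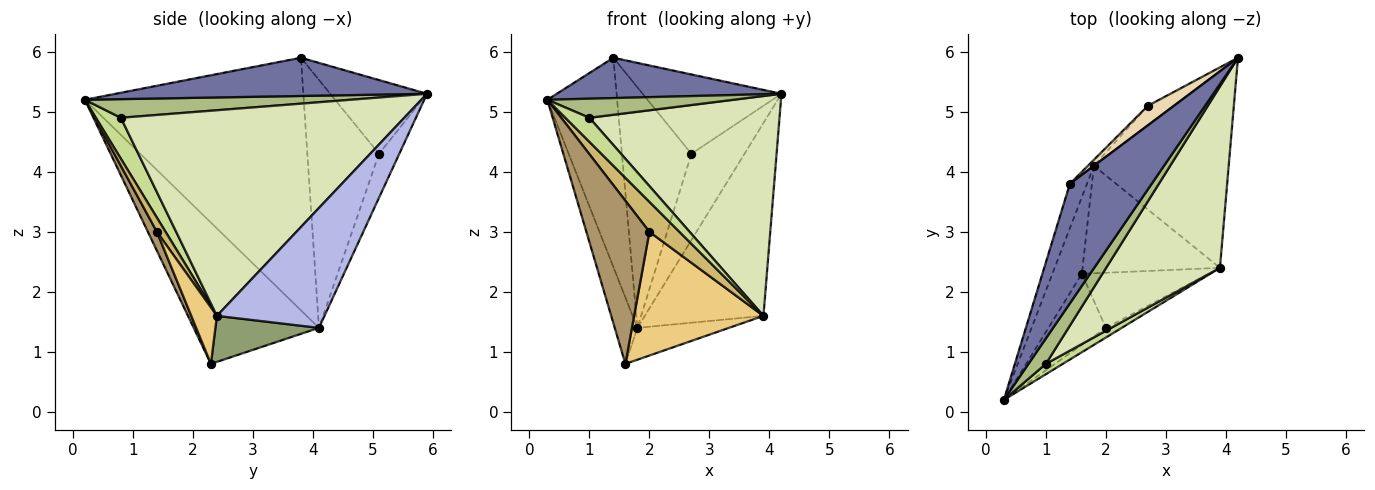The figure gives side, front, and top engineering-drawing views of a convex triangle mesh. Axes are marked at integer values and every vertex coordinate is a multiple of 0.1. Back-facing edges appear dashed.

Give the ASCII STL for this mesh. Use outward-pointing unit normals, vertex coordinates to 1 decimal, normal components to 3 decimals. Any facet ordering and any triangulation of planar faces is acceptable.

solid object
 facet normal 0.405 -0.292 0.866
  outer loop
   vertex 1.4 3.8 5.9
   vertex 0.3 0.2 5.2
   vertex 4.2 5.9 5.3
  endloop
 endfacet
 facet normal -0.951 0.303 -0.064
  outer loop
   vertex 1.8 4.1 1.4
   vertex 0.3 0.2 5.2
   vertex 1.4 3.8 5.9
  endloop
 endfacet
 facet normal -0.964 0.174 -0.202
  outer loop
   vertex 1.8 4.1 1.4
   vertex 1.6 2.3 0.8
   vertex 0.3 0.2 5.2
  endloop
 endfacet
 facet normal 0.536 0.591 -0.603
  outer loop
   vertex 1.8 4.1 1.4
   vertex 4.2 5.9 5.3
   vertex 3.9 2.4 1.6
  endloop
 endfacet
 facet normal 0.306 0.270 -0.913
  outer loop
   vertex 1.8 4.1 1.4
   vertex 3.9 2.4 1.6
   vertex 1.6 2.3 0.8
  endloop
 endfacet
 facet normal 0.651 -0.456 0.607
  outer loop
   vertex 1.0 0.8 4.9
   vertex 4.2 5.9 5.3
   vertex 0.3 0.2 5.2
  endloop
 endfacet
 facet normal 0.691 -0.664 0.286
  outer loop
   vertex 1.0 0.8 4.9
   vertex 0.3 0.2 5.2
   vertex 3.9 2.4 1.6
  endloop
 endfacet
 facet normal 0.755 -0.506 0.418
  outer loop
   vertex 1.0 0.8 4.9
   vertex 3.9 2.4 1.6
   vertex 4.2 5.9 5.3
  endloop
 endfacet
 facet normal 0.130 -0.909 -0.396
  outer loop
   vertex 2.0 1.4 3.0
   vertex 0.3 0.2 5.2
   vertex 1.6 2.3 0.8
  endloop
 endfacet
 facet normal 0.265 -0.918 -0.296
  outer loop
   vertex 2.0 1.4 3.0
   vertex 3.9 2.4 1.6
   vertex 0.3 0.2 5.2
  endloop
 endfacet
 facet normal 0.178 -0.899 -0.400
  outer loop
   vertex 2.0 1.4 3.0
   vertex 1.6 2.3 0.8
   vertex 3.9 2.4 1.6
  endloop
 endfacet
 facet normal -0.561 0.804 0.198
  outer loop
   vertex 2.7 5.1 4.3
   vertex 1.4 3.8 5.9
   vertex 4.2 5.9 5.3
  endloop
 endfacet
 facet normal -0.350 0.914 -0.207
  outer loop
   vertex 2.7 5.1 4.3
   vertex 4.2 5.9 5.3
   vertex 1.8 4.1 1.4
  endloop
 endfacet
 facet normal -0.718 0.696 -0.017
  outer loop
   vertex 2.7 5.1 4.3
   vertex 1.8 4.1 1.4
   vertex 1.4 3.8 5.9
  endloop
 endfacet
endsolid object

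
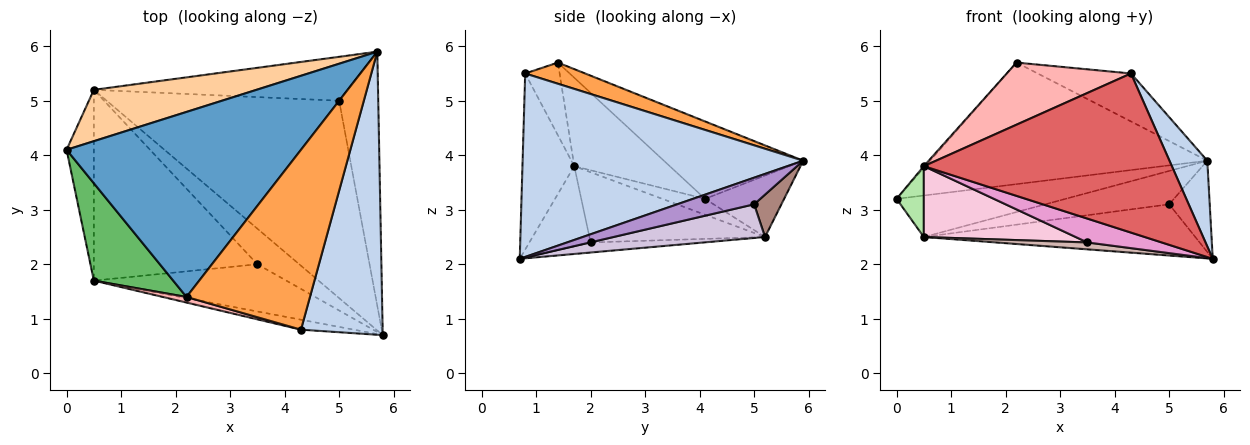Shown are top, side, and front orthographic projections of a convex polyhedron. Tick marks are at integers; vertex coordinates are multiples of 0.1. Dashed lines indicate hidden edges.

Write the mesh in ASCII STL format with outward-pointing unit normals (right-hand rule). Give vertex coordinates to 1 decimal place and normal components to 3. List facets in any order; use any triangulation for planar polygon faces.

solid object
 facet normal -0.266 0.529 0.806
  outer loop
   vertex 2.2 1.4 5.7
   vertex 5.7 5.9 3.9
   vertex 0.0 4.1 3.2
  endloop
 endfacet
 facet normal 0.907 -0.122 0.404
  outer loop
   vertex 4.3 0.8 5.5
   vertex 5.8 0.7 2.1
   vertex 5.7 5.9 3.9
  endloop
 endfacet
 facet normal 0.163 0.254 0.953
  outer loop
   vertex 4.3 0.8 5.5
   vertex 5.7 5.9 3.9
   vertex 2.2 1.4 5.7
  endloop
 endfacet
 facet normal -0.282 0.603 0.746
  outer loop
   vertex 0.5 5.2 2.5
   vertex 0.0 4.1 3.2
   vertex 5.7 5.9 3.9
  endloop
 endfacet
 facet normal -0.744 0.012 0.668
  outer loop
   vertex 0.5 1.7 3.8
   vertex 2.2 1.4 5.7
   vertex 0.0 4.1 3.2
  endloop
 endfacet
 facet normal -0.479 -0.306 -0.823
  outer loop
   vertex 0.5 1.7 3.8
   vertex 0.0 4.1 3.2
   vertex 0.5 5.2 2.5
  endloop
 endfacet
 facet normal -0.204 -0.977 -0.061
  outer loop
   vertex 0.5 1.7 3.8
   vertex 5.8 0.7 2.1
   vertex 4.3 0.8 5.5
  endloop
 endfacet
 facet normal -0.266 -0.960 0.086
  outer loop
   vertex 0.5 1.7 3.8
   vertex 4.3 0.8 5.5
   vertex 2.2 1.4 5.7
  endloop
 endfacet
 facet normal 0.540 0.285 -0.792
  outer loop
   vertex 5.0 5.0 3.1
   vertex 5.7 5.9 3.9
   vertex 5.8 0.7 2.1
  endloop
 endfacet
 facet normal 0.139 0.249 -0.959
  outer loop
   vertex 5.0 5.0 3.1
   vertex 5.8 0.7 2.1
   vertex 0.5 5.2 2.5
  endloop
 endfacet
 facet normal 0.132 0.599 -0.790
  outer loop
   vertex 5.0 5.0 3.1
   vertex 0.5 5.2 2.5
   vertex 5.7 5.9 3.9
  endloop
 endfacet
 facet normal -0.229 -0.185 -0.956
  outer loop
   vertex 3.5 2.0 2.4
   vertex 0.5 5.2 2.5
   vertex 5.8 0.7 2.1
  endloop
 endfacet
 facet normal -0.348 -0.423 -0.837
  outer loop
   vertex 3.5 2.0 2.4
   vertex 5.8 0.7 2.1
   vertex 0.5 1.7 3.8
  endloop
 endfacet
 facet normal -0.374 -0.323 -0.870
  outer loop
   vertex 3.5 2.0 2.4
   vertex 0.5 1.7 3.8
   vertex 0.5 5.2 2.5
  endloop
 endfacet
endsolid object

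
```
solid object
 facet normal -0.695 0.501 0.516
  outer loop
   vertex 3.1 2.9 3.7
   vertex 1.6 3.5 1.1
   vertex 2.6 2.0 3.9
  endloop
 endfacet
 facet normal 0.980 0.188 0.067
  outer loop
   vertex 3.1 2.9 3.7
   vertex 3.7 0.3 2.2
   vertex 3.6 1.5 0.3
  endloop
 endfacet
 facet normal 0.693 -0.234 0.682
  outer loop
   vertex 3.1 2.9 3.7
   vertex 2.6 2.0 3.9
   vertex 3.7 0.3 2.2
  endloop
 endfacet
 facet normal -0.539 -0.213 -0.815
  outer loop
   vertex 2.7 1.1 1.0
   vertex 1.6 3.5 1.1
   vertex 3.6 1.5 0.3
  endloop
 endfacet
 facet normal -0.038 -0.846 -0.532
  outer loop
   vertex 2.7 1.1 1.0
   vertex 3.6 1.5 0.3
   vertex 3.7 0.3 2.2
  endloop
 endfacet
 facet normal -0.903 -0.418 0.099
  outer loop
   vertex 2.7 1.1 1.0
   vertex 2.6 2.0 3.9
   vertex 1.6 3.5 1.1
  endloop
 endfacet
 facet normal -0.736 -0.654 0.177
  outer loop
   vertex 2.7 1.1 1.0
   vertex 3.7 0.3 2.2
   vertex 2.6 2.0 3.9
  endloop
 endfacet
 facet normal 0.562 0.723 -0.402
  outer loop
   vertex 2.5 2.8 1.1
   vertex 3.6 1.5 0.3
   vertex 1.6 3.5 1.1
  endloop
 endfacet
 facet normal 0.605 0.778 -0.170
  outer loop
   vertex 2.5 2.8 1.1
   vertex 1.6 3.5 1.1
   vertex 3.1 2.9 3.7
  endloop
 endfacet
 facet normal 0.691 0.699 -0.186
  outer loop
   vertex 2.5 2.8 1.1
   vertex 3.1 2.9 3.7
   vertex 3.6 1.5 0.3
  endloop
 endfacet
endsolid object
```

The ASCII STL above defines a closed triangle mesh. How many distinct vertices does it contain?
7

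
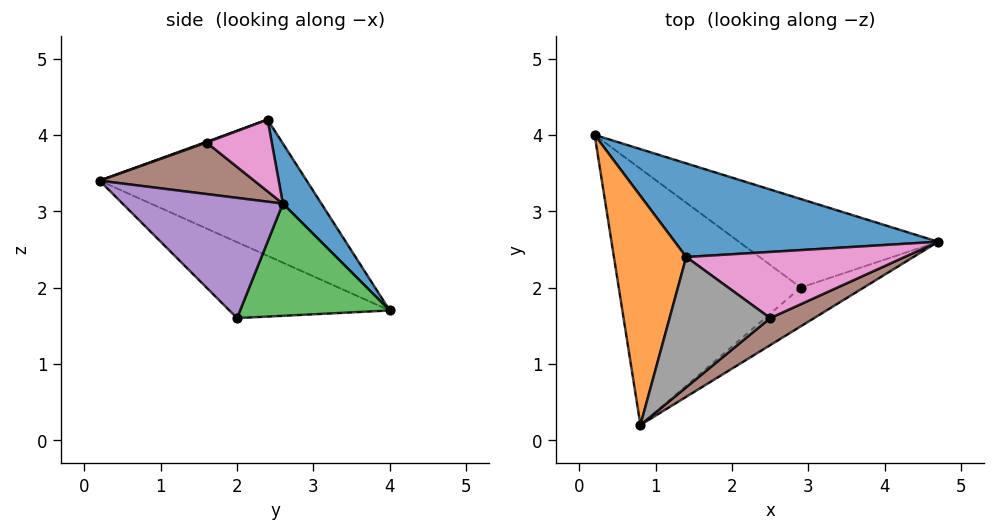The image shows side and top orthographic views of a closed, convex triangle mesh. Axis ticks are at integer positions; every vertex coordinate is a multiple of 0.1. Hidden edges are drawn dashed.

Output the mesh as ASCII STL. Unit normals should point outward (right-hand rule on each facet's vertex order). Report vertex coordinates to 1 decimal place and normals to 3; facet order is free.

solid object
 facet normal 0.113 0.861 0.496
  outer loop
   vertex 1.4 2.4 4.2
   vertex 4.7 2.6 3.1
   vertex 0.2 4.0 1.7
  endloop
 endfacet
 facet normal -0.881 0.070 0.468
  outer loop
   vertex 1.4 2.4 4.2
   vertex 0.2 4.0 1.7
   vertex 0.8 0.2 3.4
  endloop
 endfacet
 facet normal 0.401 0.577 -0.712
  outer loop
   vertex 2.9 2.0 1.6
   vertex 0.2 4.0 1.7
   vertex 4.7 2.6 3.1
  endloop
 endfacet
 facet normal -0.348 -0.428 -0.834
  outer loop
   vertex 2.9 2.0 1.6
   vertex 0.8 0.2 3.4
   vertex 0.2 4.0 1.7
  endloop
 endfacet
 facet normal 0.492 -0.832 -0.258
  outer loop
   vertex 2.9 2.0 1.6
   vertex 4.7 2.6 3.1
   vertex 0.8 0.2 3.4
  endloop
 endfacet
 facet normal 0.498 -0.756 0.424
  outer loop
   vertex 2.5 1.6 3.9
   vertex 0.8 0.2 3.4
   vertex 4.7 2.6 3.1
  endloop
 endfacet
 facet normal 0.311 0.073 0.947
  outer loop
   vertex 2.5 1.6 3.9
   vertex 4.7 2.6 3.1
   vertex 1.4 2.4 4.2
  endloop
 endfacet
 facet normal 0.006 -0.343 0.939
  outer loop
   vertex 2.5 1.6 3.9
   vertex 1.4 2.4 4.2
   vertex 0.8 0.2 3.4
  endloop
 endfacet
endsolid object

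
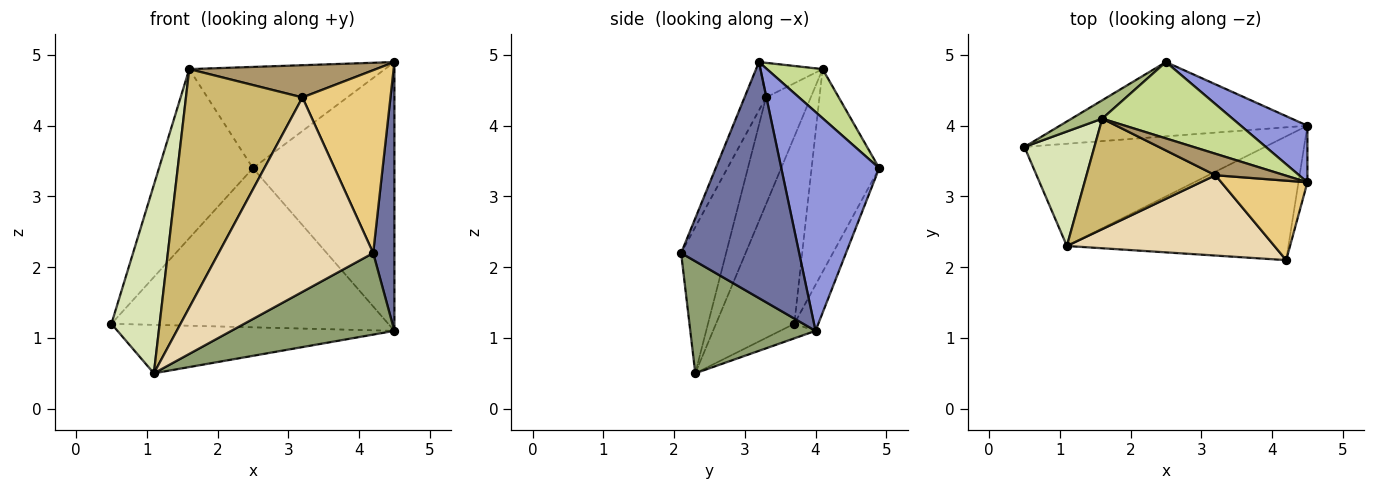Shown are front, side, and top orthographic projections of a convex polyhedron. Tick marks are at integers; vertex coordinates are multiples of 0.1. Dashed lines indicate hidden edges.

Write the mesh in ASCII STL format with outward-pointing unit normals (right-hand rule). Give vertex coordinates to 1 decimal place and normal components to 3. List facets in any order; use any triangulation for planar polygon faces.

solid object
 facet normal 0.984 -0.177 -0.037
  outer loop
   vertex 4.5 3.2 4.9
   vertex 4.2 2.1 2.2
   vertex 4.5 4.0 1.1
  endloop
 endfacet
 facet normal -0.078 0.903 -0.422
  outer loop
   vertex 2.5 4.9 3.4
   vertex 4.5 4.0 1.1
   vertex 0.5 3.7 1.2
  endloop
 endfacet
 facet normal 0.561 0.810 0.171
  outer loop
   vertex 2.5 4.9 3.4
   vertex 4.5 3.2 4.9
   vertex 4.5 4.0 1.1
  endloop
 endfacet
 facet normal -0.055 0.428 -0.902
  outer loop
   vertex 1.1 2.3 0.5
   vertex 0.5 3.7 1.2
   vertex 4.5 4.0 1.1
  endloop
 endfacet
 facet normal 0.389 -0.507 -0.769
  outer loop
   vertex 1.1 2.3 0.5
   vertex 4.5 4.0 1.1
   vertex 4.2 2.1 2.2
  endloop
 endfacet
 facet normal -0.582 0.809 0.088
  outer loop
   vertex 1.6 4.1 4.8
   vertex 2.5 4.9 3.4
   vertex 0.5 3.7 1.2
  endloop
 endfacet
 facet normal 0.221 0.779 0.587
  outer loop
   vertex 1.6 4.1 4.8
   vertex 4.5 3.2 4.9
   vertex 2.5 4.9 3.4
  endloop
 endfacet
 facet normal -0.811 -0.499 0.303
  outer loop
   vertex 1.6 4.1 4.8
   vertex 0.5 3.7 1.2
   vertex 1.1 2.3 0.5
  endloop
 endfacet
 facet normal -0.267 -0.802 0.535
  outer loop
   vertex 3.2 3.3 4.4
   vertex 4.5 3.2 4.9
   vertex 1.6 4.1 4.8
  endloop
 endfacet
 facet normal -0.329 -0.857 0.397
  outer loop
   vertex 3.2 3.3 4.4
   vertex 1.6 4.1 4.8
   vertex 1.1 2.3 0.5
  endloop
 endfacet
 facet normal -0.218 -0.895 0.389
  outer loop
   vertex 3.2 3.3 4.4
   vertex 4.2 2.1 2.2
   vertex 4.5 3.2 4.9
  endloop
 endfacet
 facet normal -0.260 -0.892 0.369
  outer loop
   vertex 3.2 3.3 4.4
   vertex 1.1 2.3 0.5
   vertex 4.2 2.1 2.2
  endloop
 endfacet
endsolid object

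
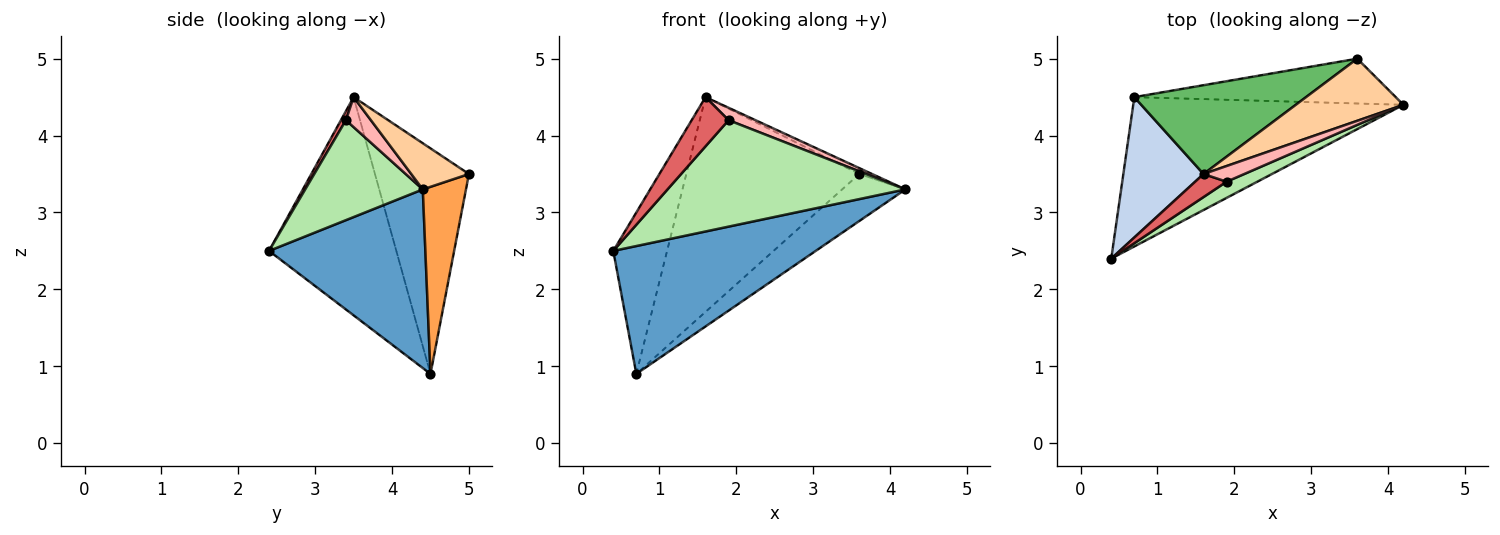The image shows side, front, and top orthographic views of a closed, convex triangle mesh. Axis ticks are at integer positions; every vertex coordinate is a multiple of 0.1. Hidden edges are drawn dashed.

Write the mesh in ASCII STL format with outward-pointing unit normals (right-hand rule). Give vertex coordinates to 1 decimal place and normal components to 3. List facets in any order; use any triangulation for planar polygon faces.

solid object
 facet normal 0.449 -0.581 -0.679
  outer loop
   vertex 0.7 4.5 0.9
   vertex 4.2 4.4 3.3
   vertex 0.4 2.4 2.5
  endloop
 endfacet
 facet normal -0.872 0.369 0.321
  outer loop
   vertex 1.6 3.5 4.5
   vertex 0.7 4.5 0.9
   vertex 0.4 2.4 2.5
  endloop
 endfacet
 facet normal 0.443 0.649 -0.619
  outer loop
   vertex 3.6 5.0 3.5
   vertex 4.2 4.4 3.3
   vertex 0.7 4.5 0.9
  endloop
 endfacet
 facet normal 0.392 0.087 0.916
  outer loop
   vertex 3.6 5.0 3.5
   vertex 1.6 3.5 4.5
   vertex 4.2 4.4 3.3
  endloop
 endfacet
 facet normal -0.449 0.826 0.342
  outer loop
   vertex 3.6 5.0 3.5
   vertex 0.7 4.5 0.9
   vertex 1.6 3.5 4.5
  endloop
 endfacet
 facet normal 0.439 -0.888 0.135
  outer loop
   vertex 1.9 3.4 4.2
   vertex 0.4 2.4 2.5
   vertex 4.2 4.4 3.3
  endloop
 endfacet
 facet normal 0.122 -0.899 0.421
  outer loop
   vertex 1.9 3.4 4.2
   vertex 1.6 3.5 4.5
   vertex 0.4 2.4 2.5
  endloop
 endfacet
 facet normal 0.500 -0.538 0.679
  outer loop
   vertex 1.9 3.4 4.2
   vertex 4.2 4.4 3.3
   vertex 1.6 3.5 4.5
  endloop
 endfacet
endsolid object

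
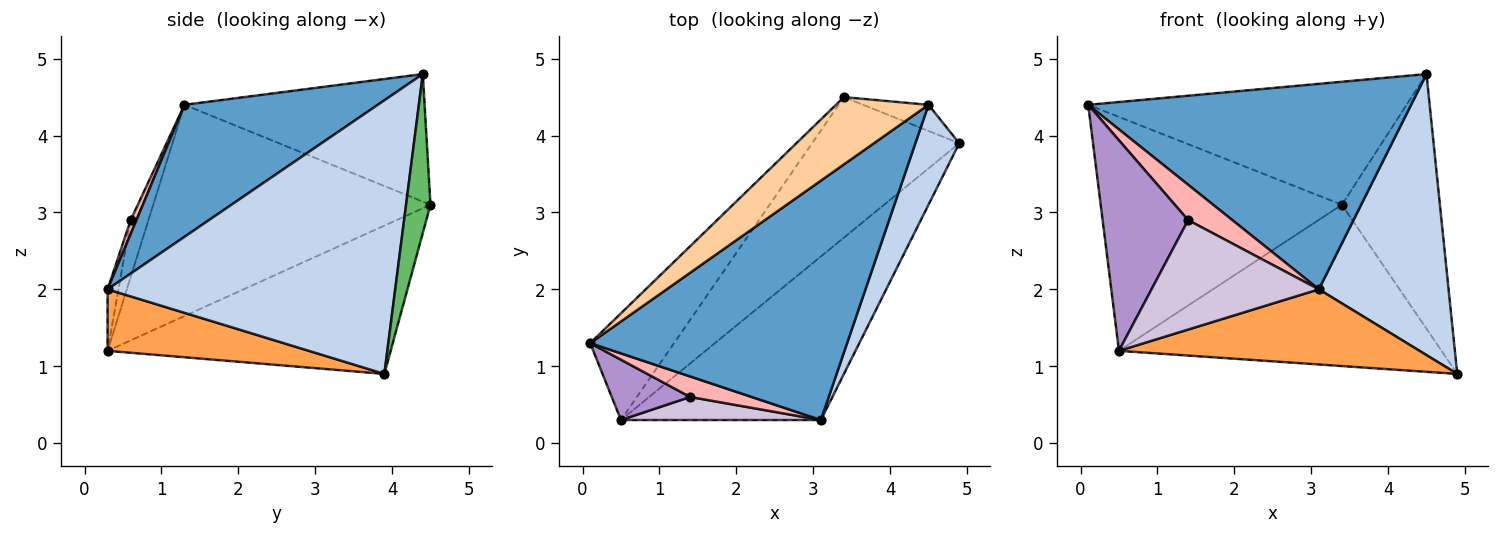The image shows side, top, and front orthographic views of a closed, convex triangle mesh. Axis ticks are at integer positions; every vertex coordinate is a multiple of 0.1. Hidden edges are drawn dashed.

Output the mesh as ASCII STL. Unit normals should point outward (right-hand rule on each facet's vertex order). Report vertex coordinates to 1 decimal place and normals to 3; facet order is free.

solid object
 facet normal 0.363 -0.607 0.707
  outer loop
   vertex 4.5 4.4 4.8
   vertex 0.1 1.3 4.4
   vertex 3.1 0.3 2.0
  endloop
 endfacet
 facet normal 0.902 -0.407 0.145
  outer loop
   vertex 4.5 4.4 4.8
   vertex 3.1 0.3 2.0
   vertex 4.9 3.9 0.9
  endloop
 endfacet
 facet normal 0.269 -0.402 -0.875
  outer loop
   vertex 0.5 0.3 1.2
   vertex 4.9 3.9 0.9
   vertex 3.1 0.3 2.0
  endloop
 endfacet
 facet normal -0.552 0.732 0.400
  outer loop
   vertex 3.4 4.5 3.1
   vertex 0.1 1.3 4.4
   vertex 4.5 4.4 4.8
  endloop
 endfacet
 facet normal 0.241 0.965 -0.099
  outer loop
   vertex 3.4 4.5 3.1
   vertex 4.5 4.4 4.8
   vertex 4.9 3.9 0.9
  endloop
 endfacet
 facet normal -0.723 0.629 -0.287
  outer loop
   vertex 3.4 4.5 3.1
   vertex 0.5 0.3 1.2
   vertex 0.1 1.3 4.4
  endloop
 endfacet
 facet normal -0.552 0.629 -0.548
  outer loop
   vertex 3.4 4.5 3.1
   vertex 4.9 3.9 0.9
   vertex 0.5 0.3 1.2
  endloop
 endfacet
 facet normal 0.112 -0.860 0.498
  outer loop
   vertex 1.4 0.6 2.9
   vertex 3.1 0.3 2.0
   vertex 0.1 1.3 4.4
  endloop
 endfacet
 facet normal -0.196 -0.943 0.270
  outer loop
   vertex 1.4 0.6 2.9
   vertex 0.1 1.3 4.4
   vertex 0.5 0.3 1.2
  endloop
 endfacet
 facet normal -0.063 -0.977 0.206
  outer loop
   vertex 1.4 0.6 2.9
   vertex 0.5 0.3 1.2
   vertex 3.1 0.3 2.0
  endloop
 endfacet
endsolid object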